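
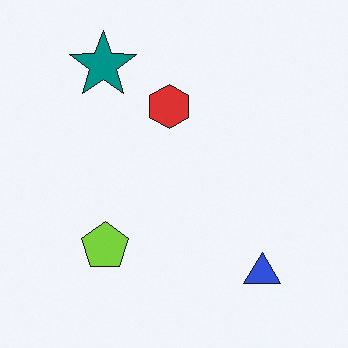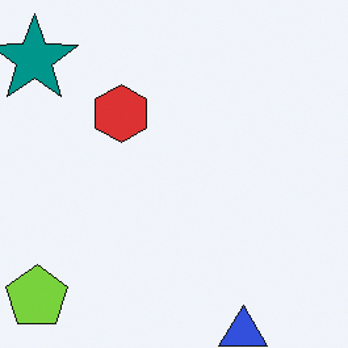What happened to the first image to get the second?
Cropped to a modestly smaller region and rescaled.

The visible shapes are larger and the field of view is narrower; shapes near the original edges may be partly or wholly outside the frame — a crop-and-rescale.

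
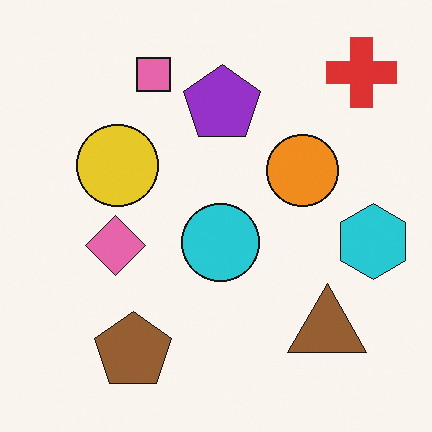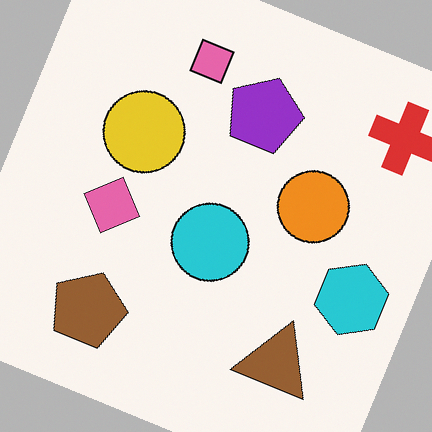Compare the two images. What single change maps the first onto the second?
The second image is the first rotated clockwise by a clearly visible amount.

Every shape is tilted by the same angle and the image corners show triangular fill wedges — a whole-image rotation by a non-right angle.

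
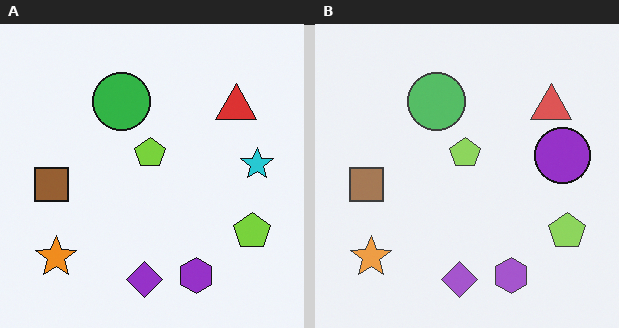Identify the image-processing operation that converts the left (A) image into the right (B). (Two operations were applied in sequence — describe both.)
It was given slightly reduced contrast, then overlaid with an additional purple circle.

Tones are pushed toward mid-grey across the whole image — a global contrast change. A purple circle appears in the right (B) image that is absent from the left (A).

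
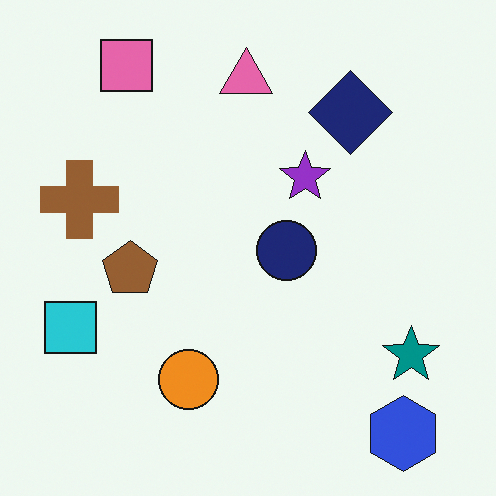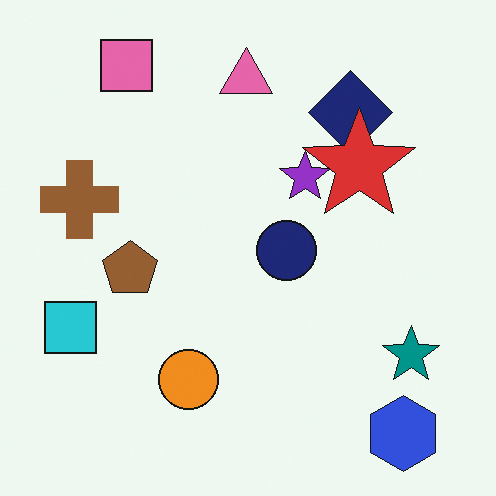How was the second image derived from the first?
The second image is the first overlaid with an additional red star.

A red star appears in the second image that is absent from the first.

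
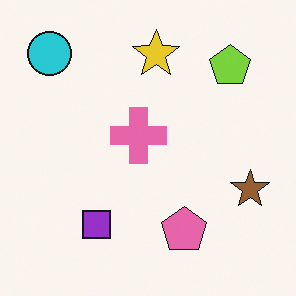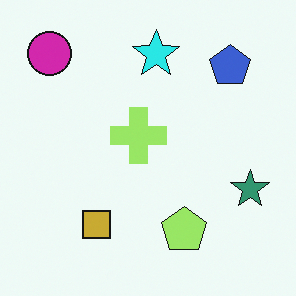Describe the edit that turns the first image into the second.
The image was hue-shifted by a moderate amount.

Every shape's color has rotated by the same amount around the hue wheel — a uniform hue shift.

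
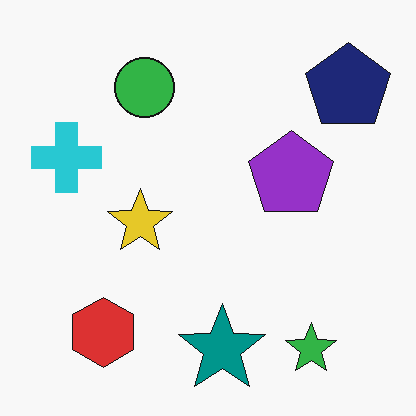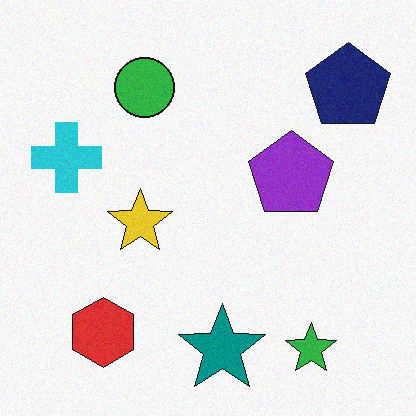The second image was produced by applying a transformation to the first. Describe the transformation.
The image was degraded with a light layer of grain.

Random speckle covers the whole image, including the flat background.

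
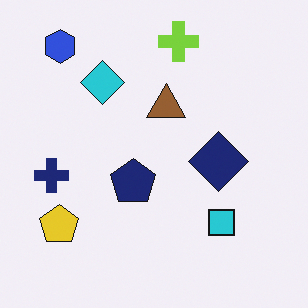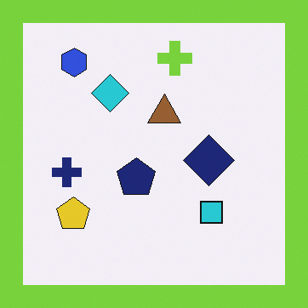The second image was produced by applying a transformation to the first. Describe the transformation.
It was framed with a lime border.

A solid lime frame runs around the edge of the second image, with the content slightly shrunk inside it.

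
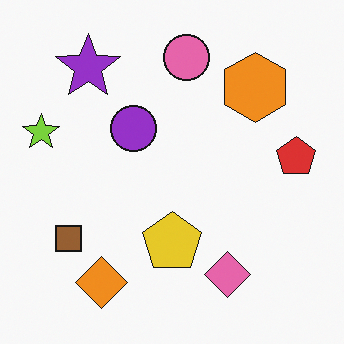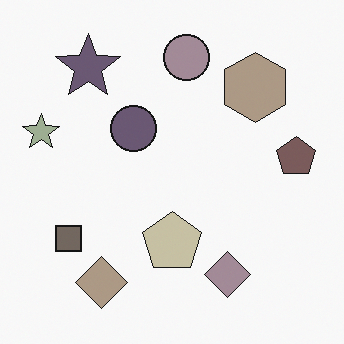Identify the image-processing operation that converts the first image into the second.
The transformation is: made much more muted (saturation change).

All colors are more muted and greyish — a global saturation change.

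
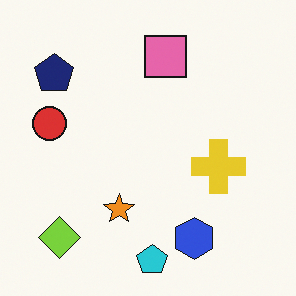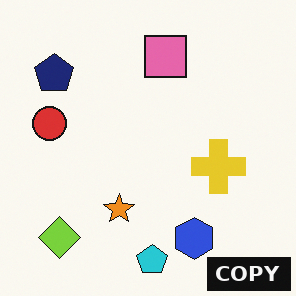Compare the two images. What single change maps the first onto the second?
Watermarked with the text "COPY" in the lower-right corner.

A dark label reading "COPY" appears in the lower-right corner.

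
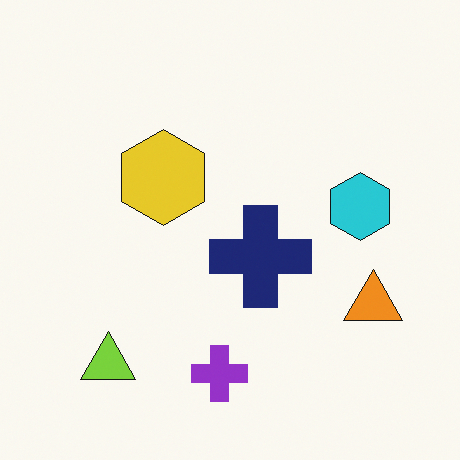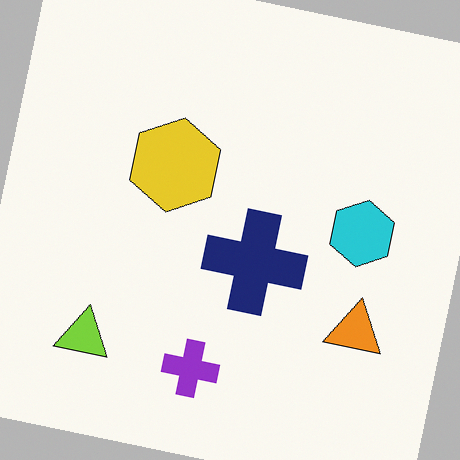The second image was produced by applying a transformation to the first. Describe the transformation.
This is the original image rotated clockwise by a slight angle.

Every shape is tilted by the same angle and the image corners show triangular fill wedges — a whole-image rotation by a non-right angle.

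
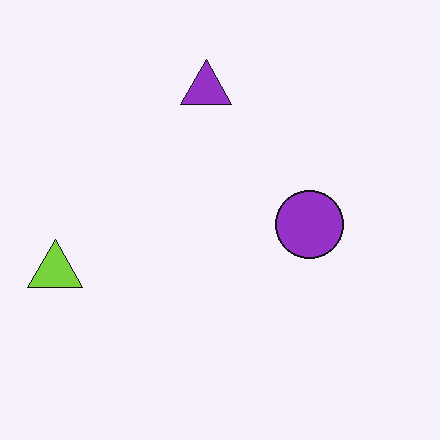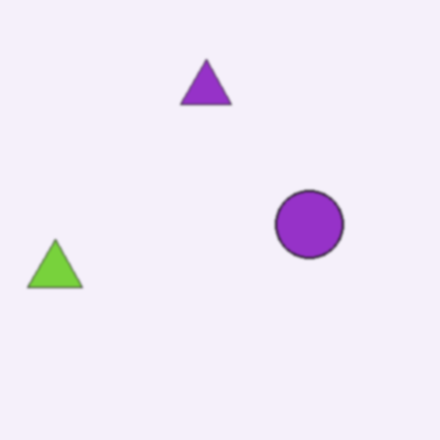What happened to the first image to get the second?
The second image is the first slightly softened.

Shape edges and outlines are uniformly softened across the whole image.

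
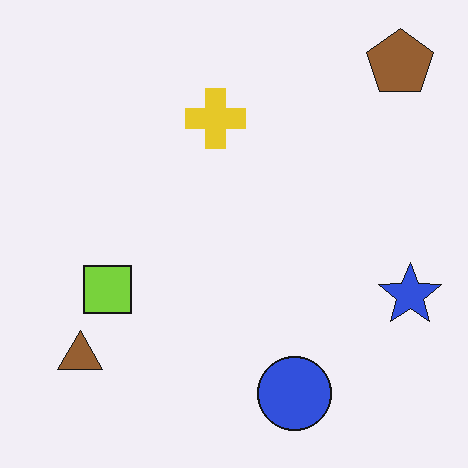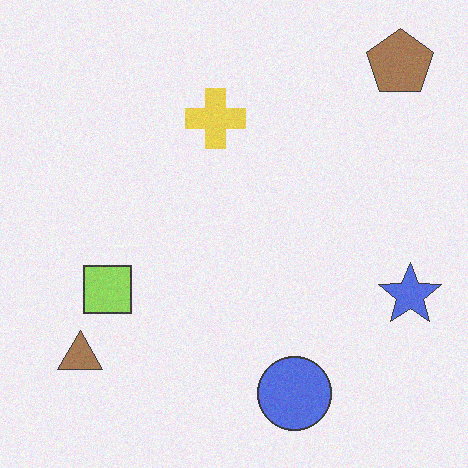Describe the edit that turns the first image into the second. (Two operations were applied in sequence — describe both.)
Given slightly reduced contrast, then degraded with subtle gaussian noise.

Tones are pushed toward mid-grey across the whole image — a global contrast change. Random speckle covers the whole image, including the flat background.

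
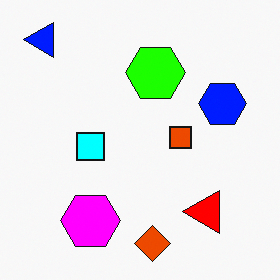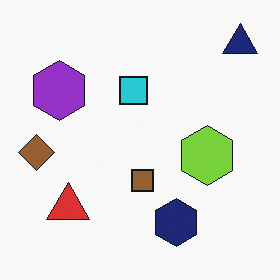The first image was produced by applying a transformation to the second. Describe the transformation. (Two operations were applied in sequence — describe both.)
This is the original image rotated 90° counter-clockwise, then made much more vivid (saturation change).

The navy triangle sits in the top-right of the second image and the top-left of the first — consistent with a whole-image 90° counter-clockwise rotation. All colors are more vivid — a global saturation change.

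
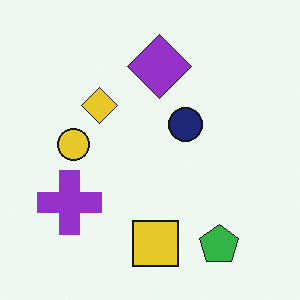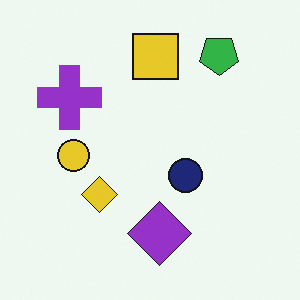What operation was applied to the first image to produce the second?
The image was flipped vertically (top ↔ bottom).

The green pentagon is in the bottom-right of the first image and the top-right of the second — shapes on opposite sides of the horizontal midline have swapped in a mirror flip.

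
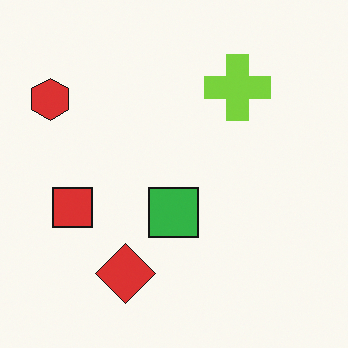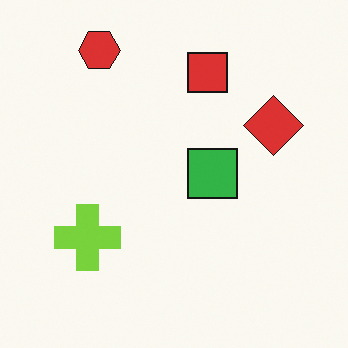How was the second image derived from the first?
It was transposed (reflected across the top-left ↔ bottom-right diagonal).

Shapes have swapped their row and column positions — what was in the top-right is now in the bottom-left — a diagonal reflection.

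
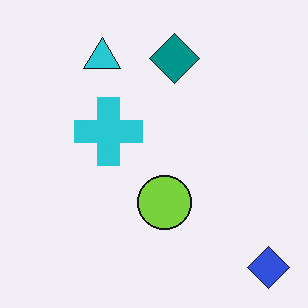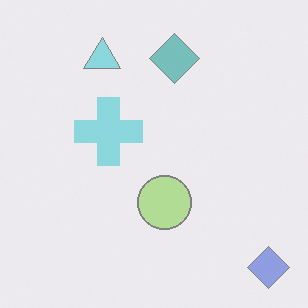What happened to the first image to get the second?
The second image is the first given much lower contrast.

Tones are pushed toward mid-grey across the whole image — a global contrast change.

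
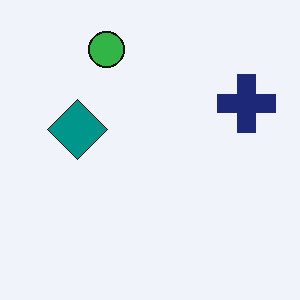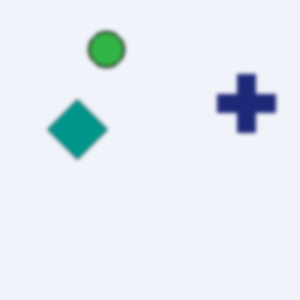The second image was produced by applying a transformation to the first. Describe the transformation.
The transformation is: lightly blurred.

Shape edges and outlines are uniformly softened across the whole image.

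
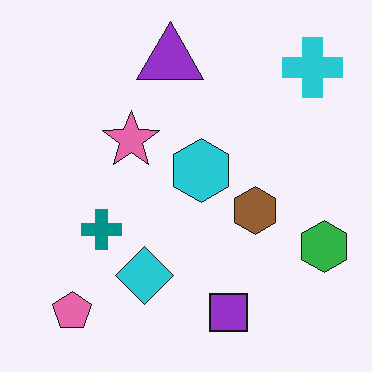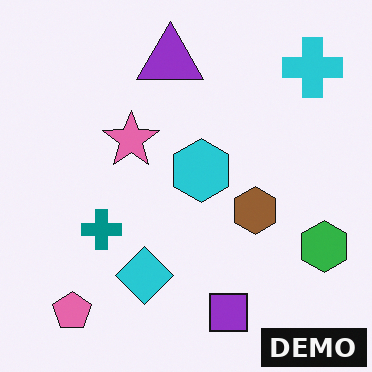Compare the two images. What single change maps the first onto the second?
The image was watermarked with the text "DEMO" in the lower-right corner.

A dark label reading "DEMO" appears in the lower-right corner.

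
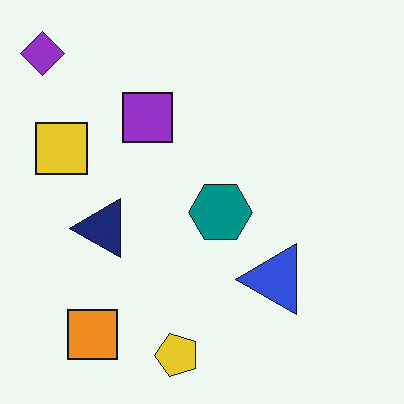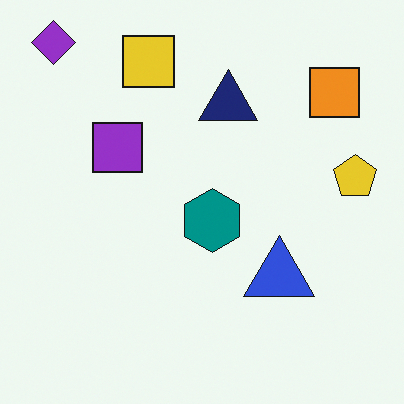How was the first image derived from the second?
This is the original image transposed (reflected across the top-left ↔ bottom-right diagonal).

Shapes have swapped their row and column positions — what was in the top-right is now in the bottom-left — a diagonal reflection.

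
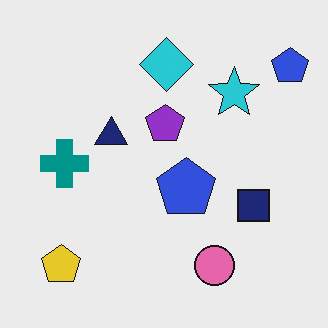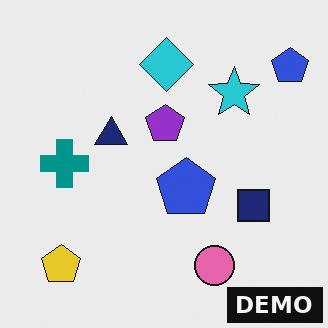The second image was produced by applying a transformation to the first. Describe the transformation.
The second image is the first watermarked with the text "DEMO" in the lower-right corner.

A dark label reading "DEMO" appears in the lower-right corner.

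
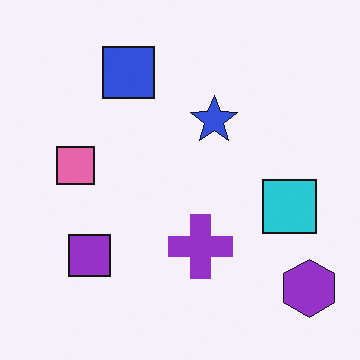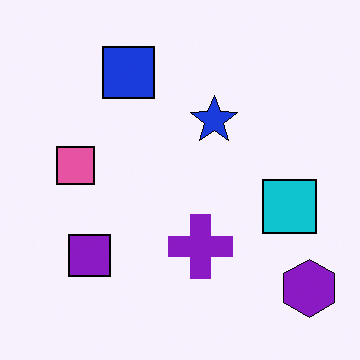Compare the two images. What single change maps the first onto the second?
The image was given slightly increased contrast.

Tones are pushed away from mid-grey across the whole image — a global contrast change.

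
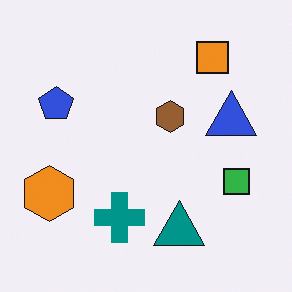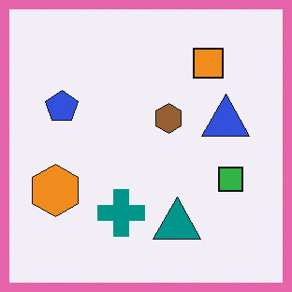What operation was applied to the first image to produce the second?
This is the original image framed with a pink border.

A solid pink frame runs around the edge of the second image, with the content slightly shrunk inside it.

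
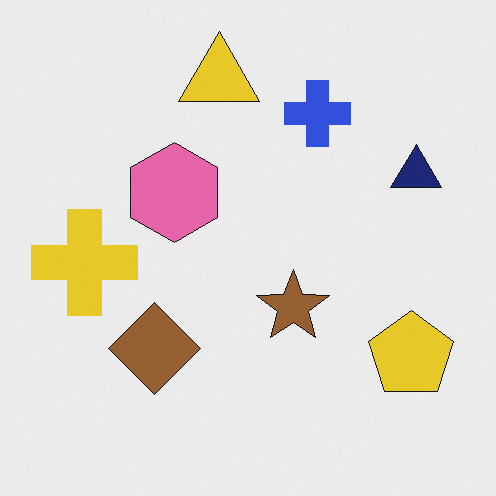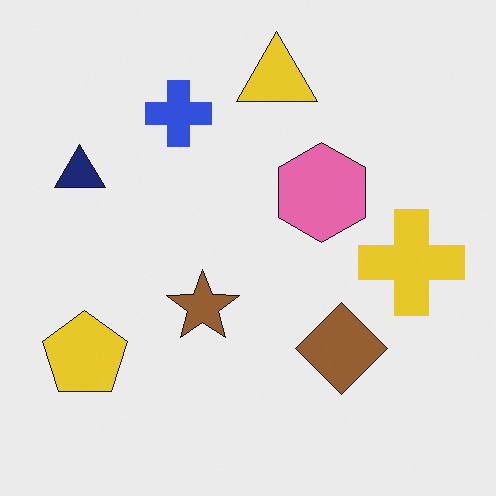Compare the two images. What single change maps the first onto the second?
It was flipped horizontally (left ↔ right).

The navy triangle is in the right of the first image and the left of the second — shapes on opposite sides of the vertical midline have swapped in a mirror flip.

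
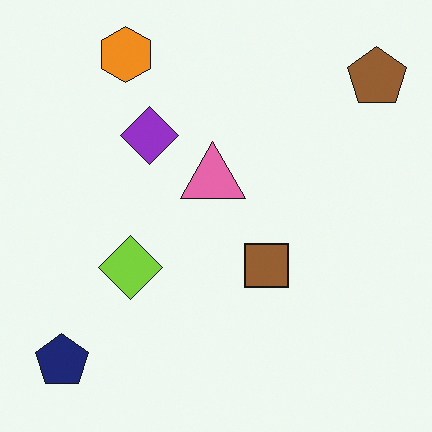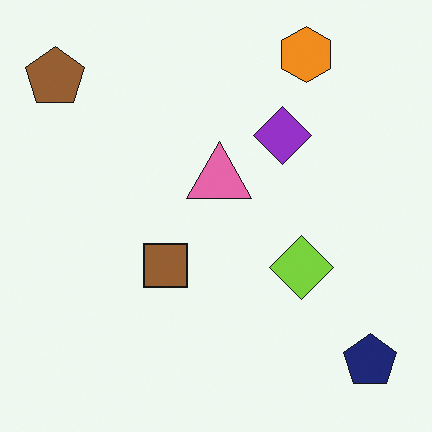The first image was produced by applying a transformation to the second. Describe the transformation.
The first image is the second flipped horizontally (left ↔ right).

The brown pentagon is in the top-left of the second image and the top-right of the first — shapes on opposite sides of the vertical midline have swapped in a mirror flip.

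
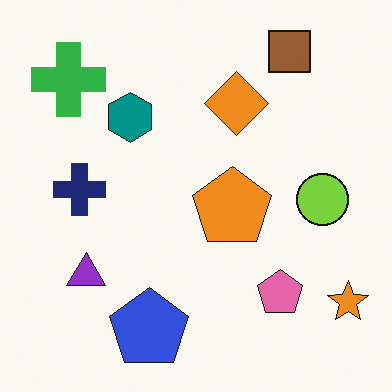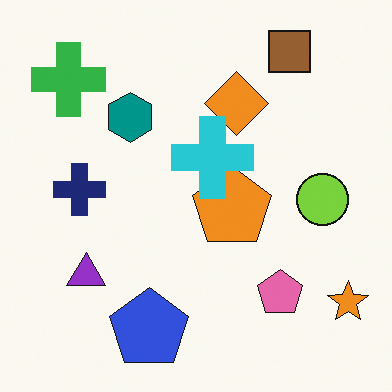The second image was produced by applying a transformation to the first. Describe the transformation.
The transformation is: overlaid with an additional cyan cross.

A cyan cross appears in the second image that is absent from the first.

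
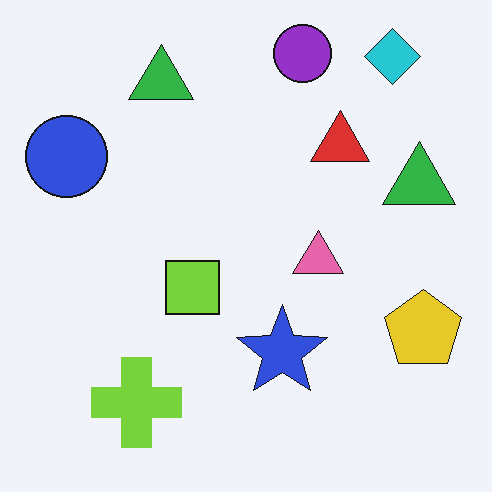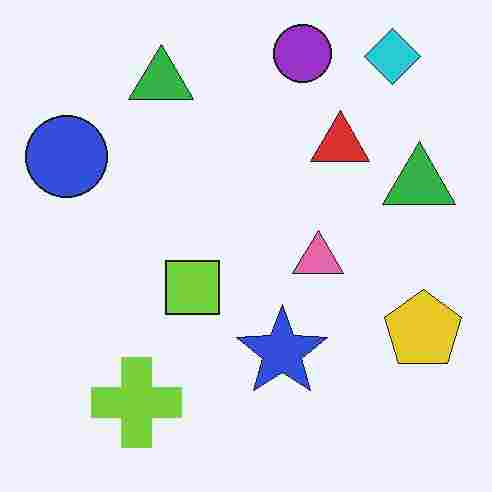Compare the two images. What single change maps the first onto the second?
The image was heavily JPEG-compressed with obvious blocking artifacts.

Blocky 8×8 compression artifacts appear around shape edges and the flat background shows ringing — characteristic JPEG degradation.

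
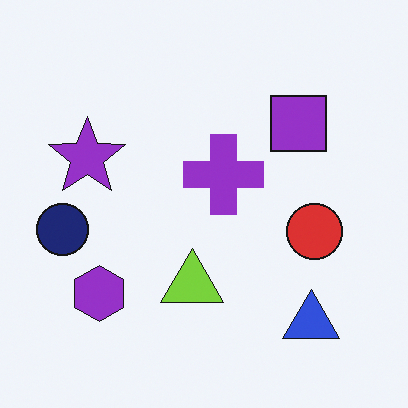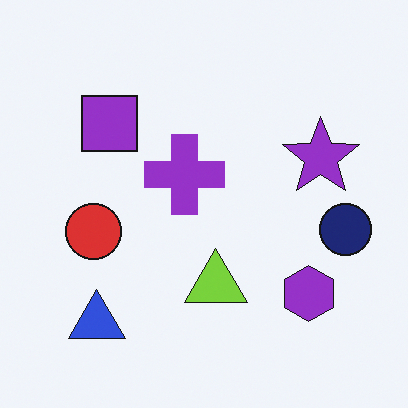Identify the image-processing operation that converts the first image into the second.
It was flipped horizontally (left ↔ right).

The navy circle is in the left of the first image and the right of the second — shapes on opposite sides of the vertical midline have swapped in a mirror flip.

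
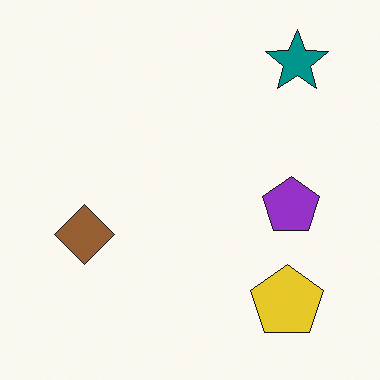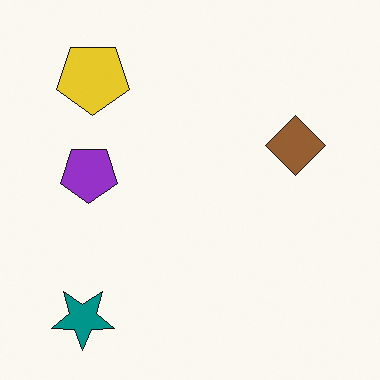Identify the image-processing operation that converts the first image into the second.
Rotated 180°.

The teal star sits in the top-right of the first image and the bottom-left of the second — consistent with a whole-image 180° rotation.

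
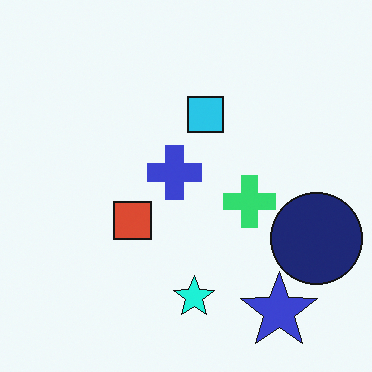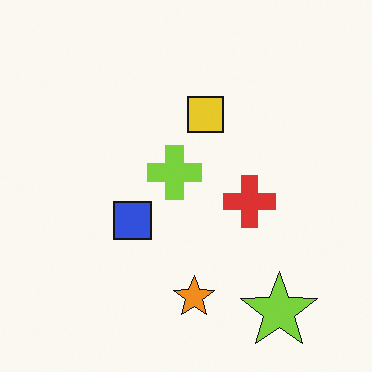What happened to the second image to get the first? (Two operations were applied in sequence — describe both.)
The first image is the second hue-shifted noticeably, then overlaid with an additional navy circle.

Every shape's color has rotated by the same amount around the hue wheel — a uniform hue shift. A navy circle appears in the first image that is absent from the second.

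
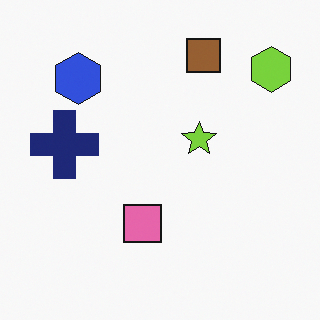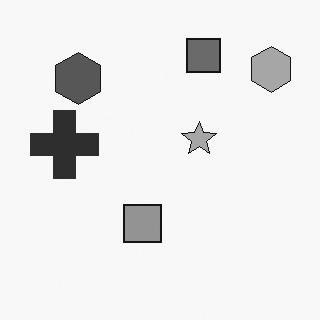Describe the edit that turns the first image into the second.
The transformation is: converted to grayscale.

All color is removed — every shape is now a shade of grey.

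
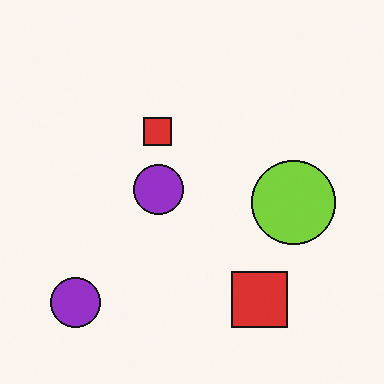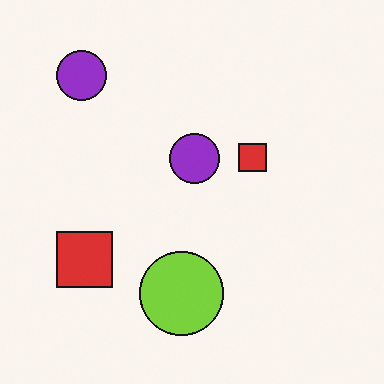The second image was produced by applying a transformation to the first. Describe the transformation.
The image was rotated 90° clockwise.

The lime circle sits in the right of the first image and the bottom of the second — consistent with a whole-image 90° clockwise rotation.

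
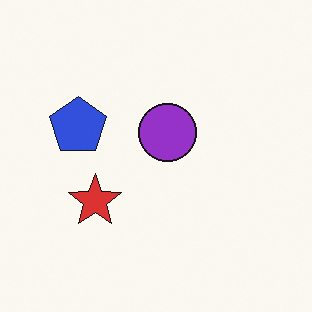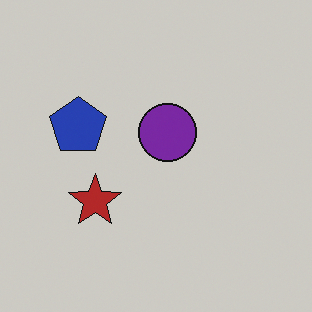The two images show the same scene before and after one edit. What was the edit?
It was darkened a little.

Every pixel — background and shapes alike — is uniformly darkened.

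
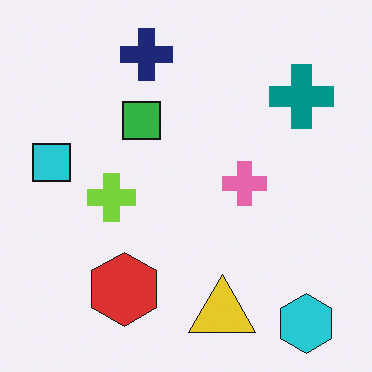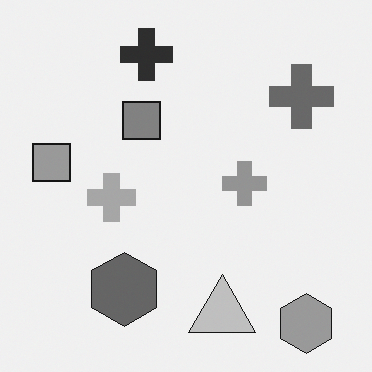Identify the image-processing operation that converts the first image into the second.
The image was converted to grayscale.

All color is removed — every shape is now a shade of grey.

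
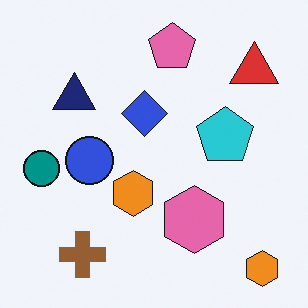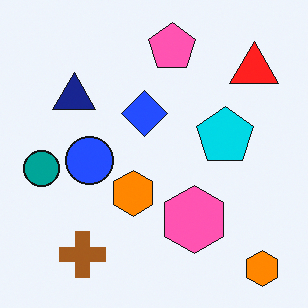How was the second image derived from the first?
This is the original image slightly oversaturated.

All colors are more vivid — a global saturation change.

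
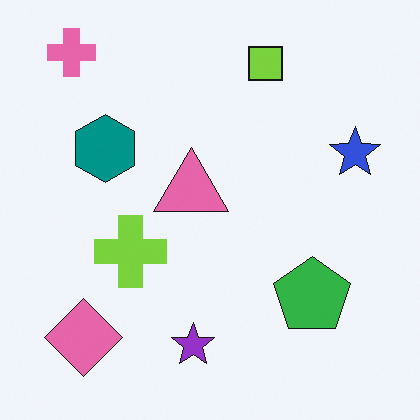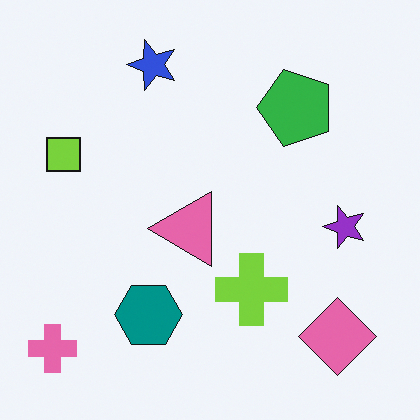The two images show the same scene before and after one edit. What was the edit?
It was rotated 90° counter-clockwise.

The pink cross sits in the top-left of the first image and the bottom-left of the second — consistent with a whole-image 90° counter-clockwise rotation.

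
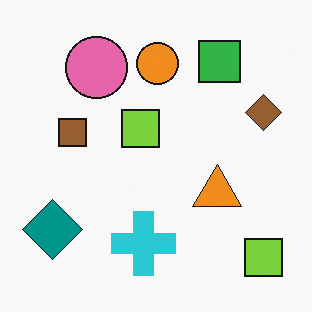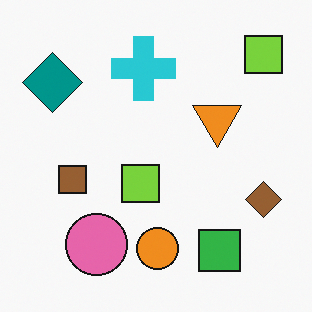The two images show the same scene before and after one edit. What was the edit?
The second image is the first flipped vertically (top ↔ bottom).

The green square is in the top-right of the first image and the bottom-right of the second — shapes on opposite sides of the horizontal midline have swapped in a mirror flip.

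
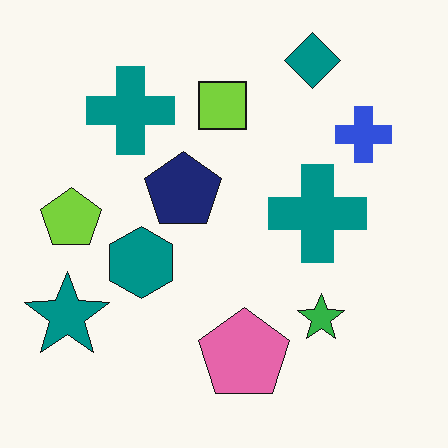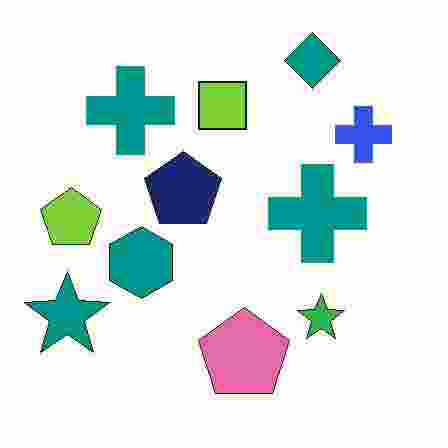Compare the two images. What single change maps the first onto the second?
Heavily JPEG-compressed with obvious blocking artifacts.

Blocky 8×8 compression artifacts appear around shape edges and the flat background shows ringing — characteristic JPEG degradation.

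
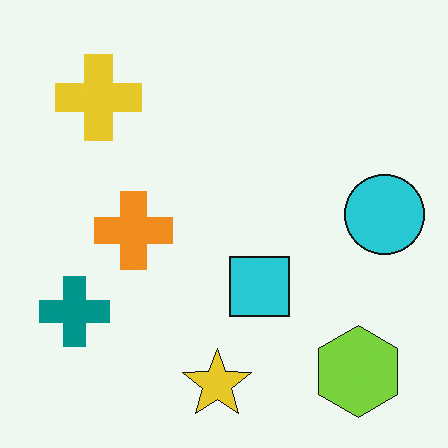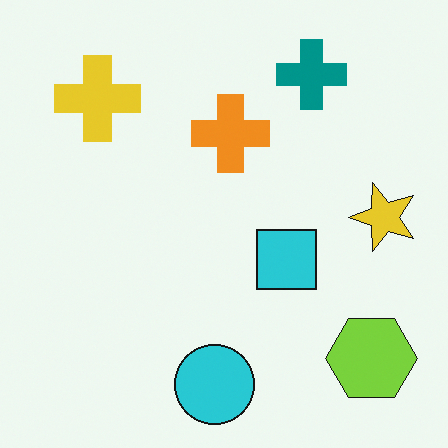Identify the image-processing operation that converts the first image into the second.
Transposed (reflected across the top-left ↔ bottom-right diagonal).

Shapes have swapped their row and column positions — what was in the top-right is now in the bottom-left — a diagonal reflection.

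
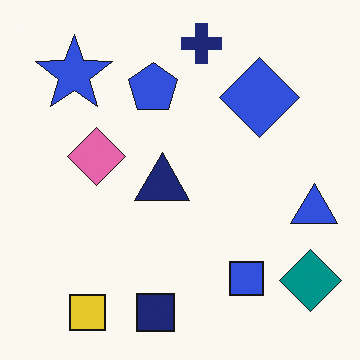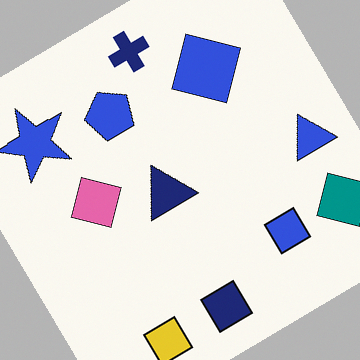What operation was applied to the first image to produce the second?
Rotated counter-clockwise by a large amount — several tens of degrees.

Every shape is tilted by the same angle and the image corners show triangular fill wedges — a whole-image rotation by a non-right angle.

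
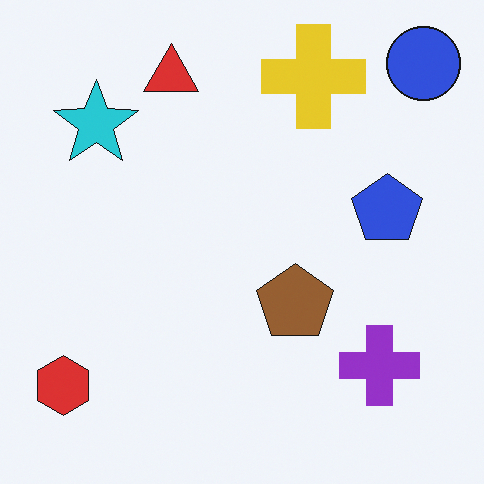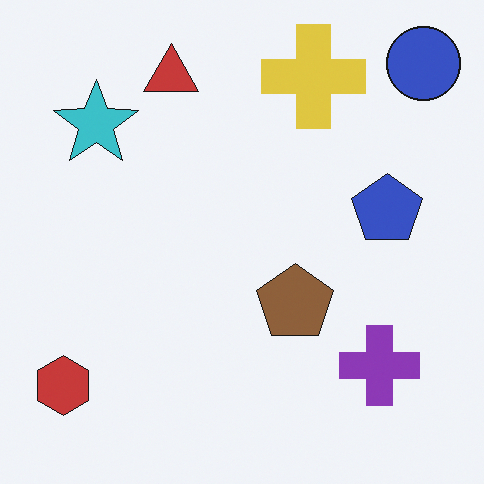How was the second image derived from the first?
The second image is the first slightly desaturated.

All colors are more muted and greyish — a global saturation change.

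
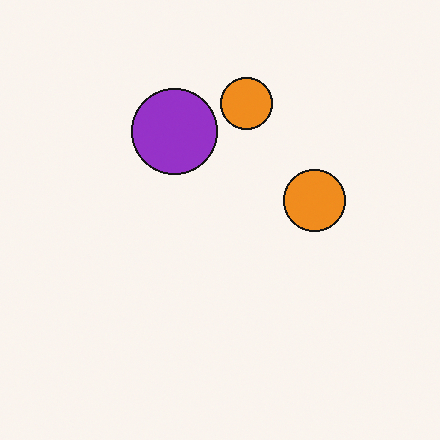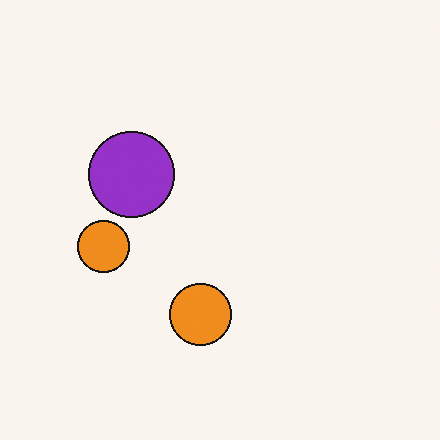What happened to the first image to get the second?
The image was transposed (reflected across the top-left ↔ bottom-right diagonal).

Shapes have swapped their row and column positions — what was in the top-right is now in the bottom-left — a diagonal reflection.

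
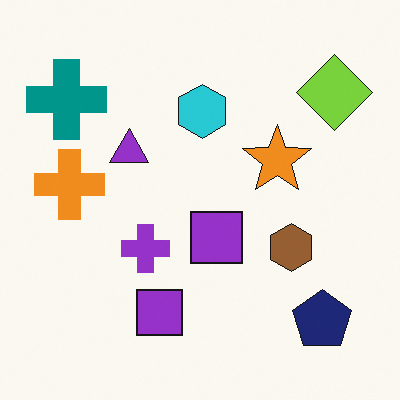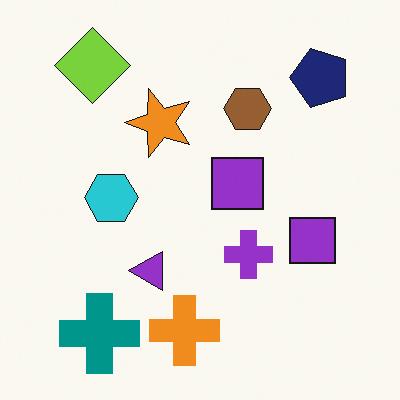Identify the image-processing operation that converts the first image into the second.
This is the original image rotated 90° counter-clockwise.

The lime diamond sits in the top-right of the first image and the top-left of the second — consistent with a whole-image 90° counter-clockwise rotation.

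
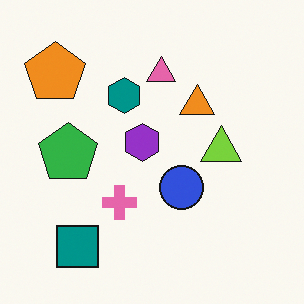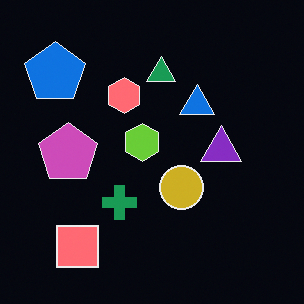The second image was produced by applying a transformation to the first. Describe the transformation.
Color-inverted (negative).

The light background has become dark and every shape's color is its complement — a photographic negative.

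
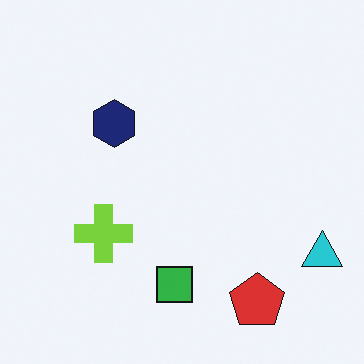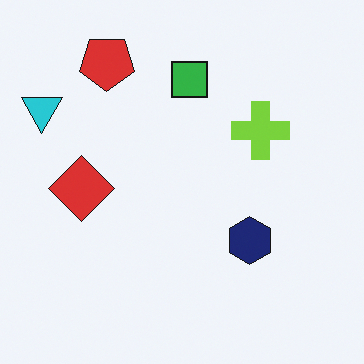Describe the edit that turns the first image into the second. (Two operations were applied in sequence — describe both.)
Rotated 180°, then overlaid with an additional red diamond.

The cyan triangle sits in the bottom-right of the first image and the top-left of the second — consistent with a whole-image 180° rotation. A red diamond appears in the second image that is absent from the first.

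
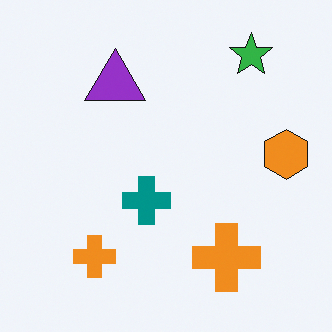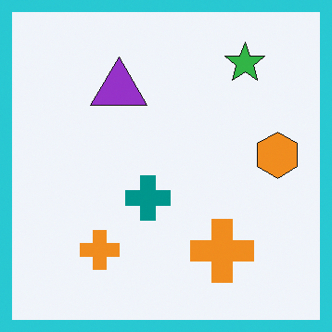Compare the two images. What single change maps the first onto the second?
This is the original image framed with a cyan border.

A solid cyan frame runs around the edge of the second image, with the content slightly shrunk inside it.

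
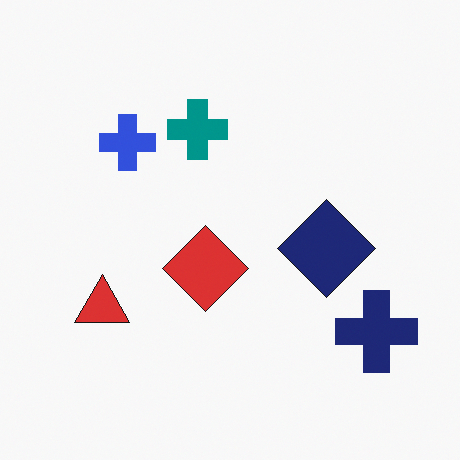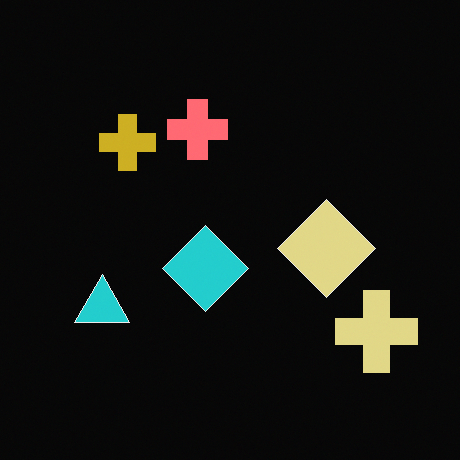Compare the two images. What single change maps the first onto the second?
The transformation is: color-inverted (negative).

The light background has become dark and every shape's color is its complement — a photographic negative.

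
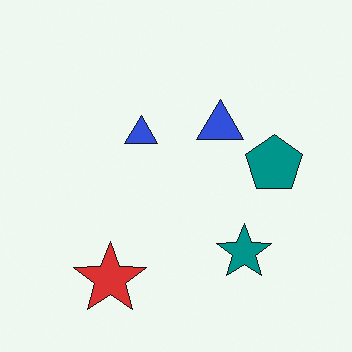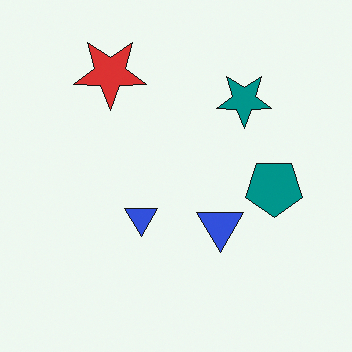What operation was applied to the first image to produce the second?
Flipped vertically (top ↔ bottom).

The red star is in the bottom-left of the first image and the top-left of the second — shapes on opposite sides of the horizontal midline have swapped in a mirror flip.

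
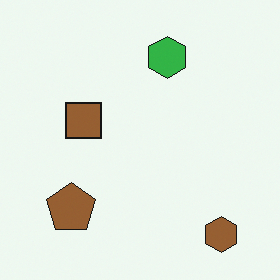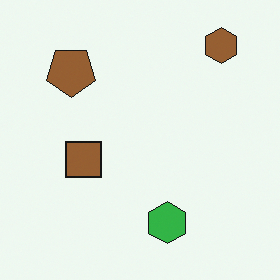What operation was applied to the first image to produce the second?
The image was flipped vertically (top ↔ bottom).

The brown hexagon is in the bottom-right of the first image and the top-right of the second — shapes on opposite sides of the horizontal midline have swapped in a mirror flip.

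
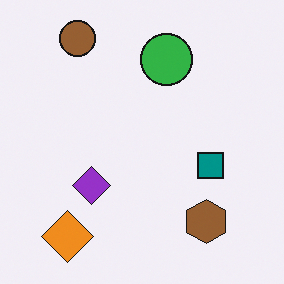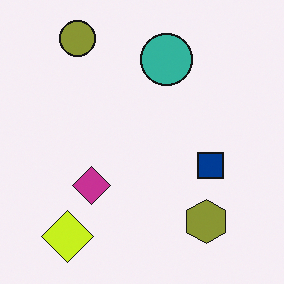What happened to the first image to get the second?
Hue-shifted slightly.

Every shape's color has rotated by the same amount around the hue wheel — a uniform hue shift.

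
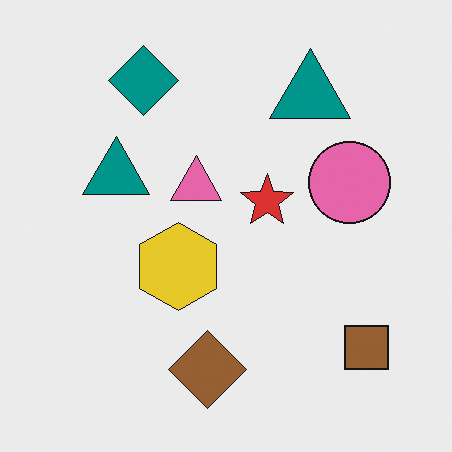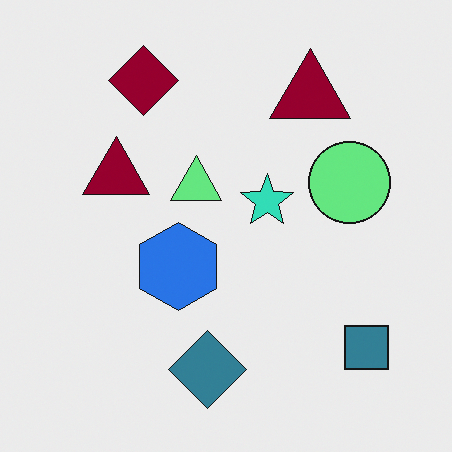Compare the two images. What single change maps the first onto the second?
The second image is the first hue-shifted by a large amount.

Every shape's color has rotated by the same amount around the hue wheel — a uniform hue shift.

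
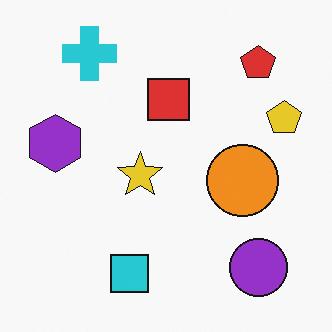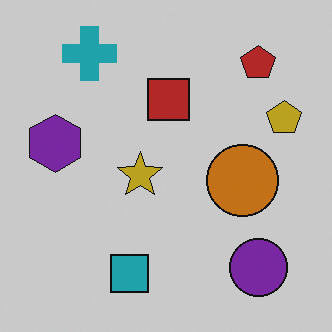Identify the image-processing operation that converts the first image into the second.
The second image is the first slightly darkened.

Every pixel — background and shapes alike — is uniformly darkened.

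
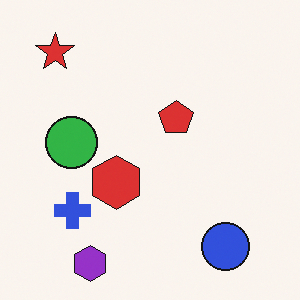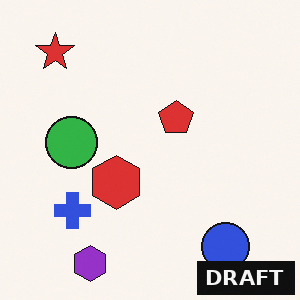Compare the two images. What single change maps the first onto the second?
This is the original image watermarked with the text "DRAFT" in the lower-right corner.

A dark label reading "DRAFT" appears in the lower-right corner.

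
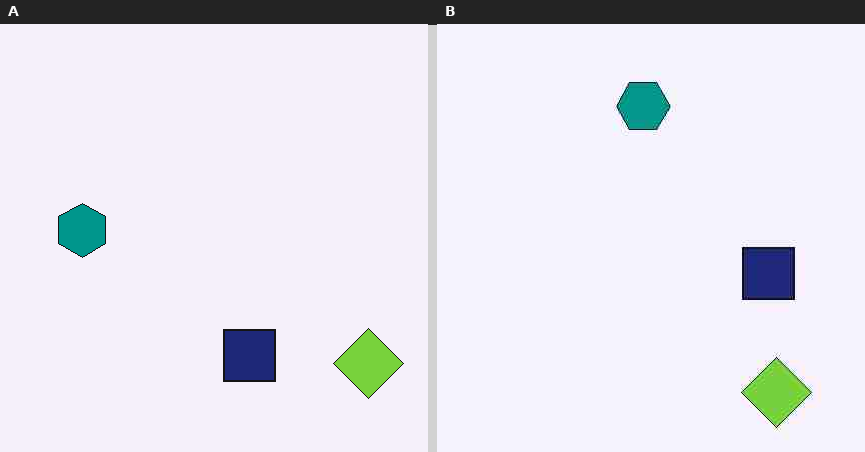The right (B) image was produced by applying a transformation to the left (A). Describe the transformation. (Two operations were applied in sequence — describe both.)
The image was transposed (reflected across the top-left ↔ bottom-right diagonal), then heavily JPEG-compressed with obvious blocking artifacts.

Shapes have swapped their row and column positions — what was in the top-right is now in the bottom-left — a diagonal reflection. Blocky 8×8 compression artifacts appear around shape edges and the flat background shows ringing — characteristic JPEG degradation.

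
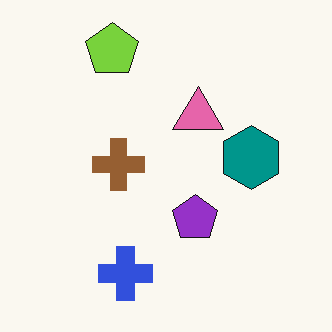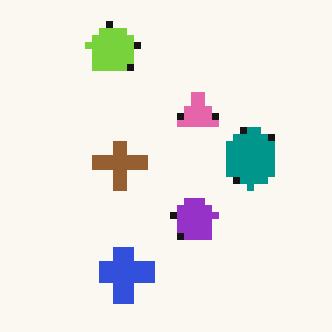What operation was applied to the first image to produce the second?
Pixelated into visible square blocks.

Shapes are reduced to large square blocks; fine edges and outlines are lost — a downscale-then-upscale (mosaic) effect.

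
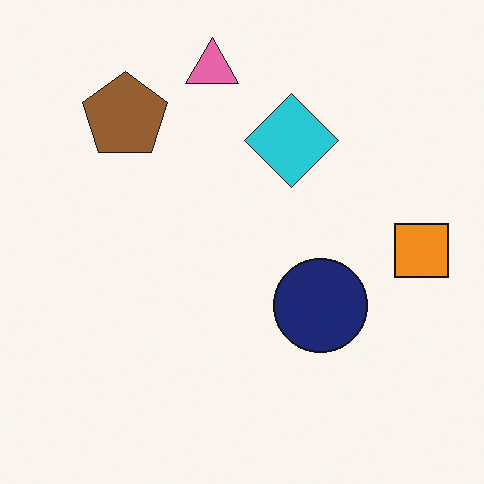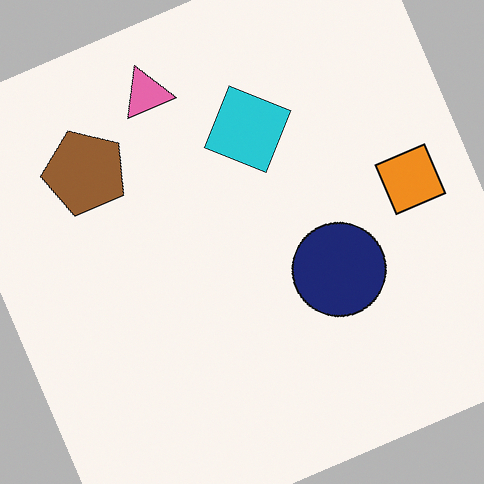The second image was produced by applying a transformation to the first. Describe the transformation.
This is the original image rotated counter-clockwise by a moderate amount.

Every shape is tilted by the same angle and the image corners show triangular fill wedges — a whole-image rotation by a non-right angle.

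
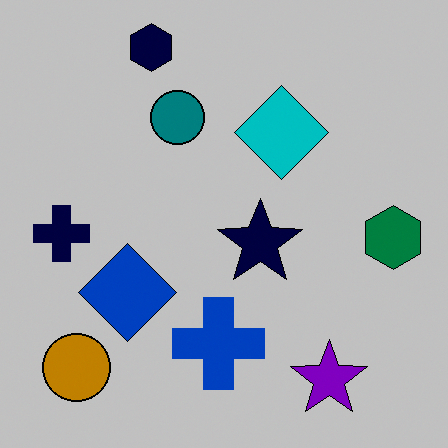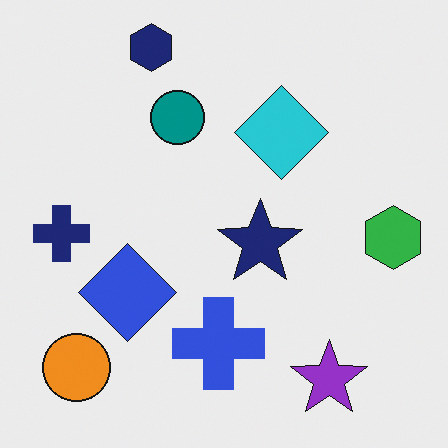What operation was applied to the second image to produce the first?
The first image is the second heavily posterized to just a handful of flat colors.

Each flat color has snapped to a coarser quantized level — most visibly, the near-white background has dropped to a flat grey.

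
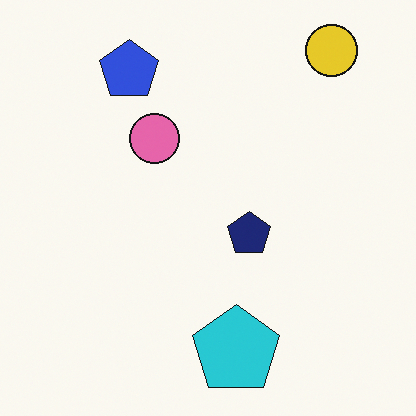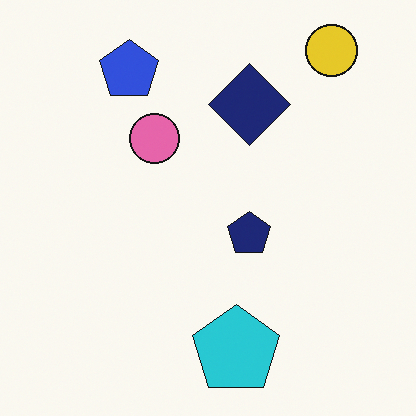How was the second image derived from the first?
The second image is the first overlaid with an additional navy diamond.

A navy diamond appears in the second image that is absent from the first.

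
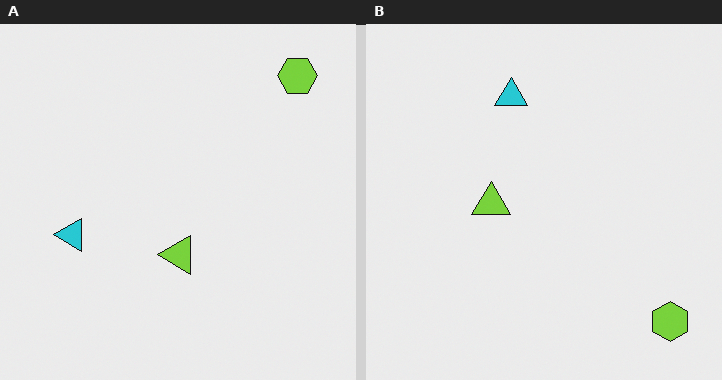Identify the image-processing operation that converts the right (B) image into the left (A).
This is the original image rotated 90° counter-clockwise.

The lime hexagon sits in the bottom-right of the right (B) image and the top-right of the left (A) — consistent with a whole-image 90° counter-clockwise rotation.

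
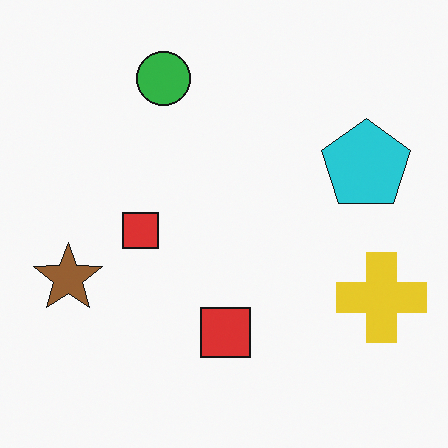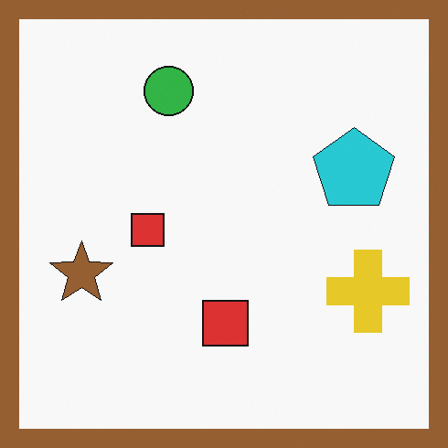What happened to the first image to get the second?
This is the original image framed with a brown border.

A solid brown frame runs around the edge of the second image, with the content slightly shrunk inside it.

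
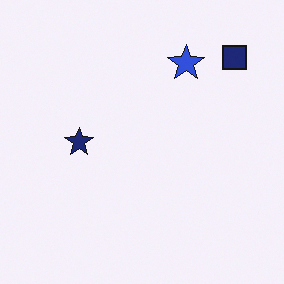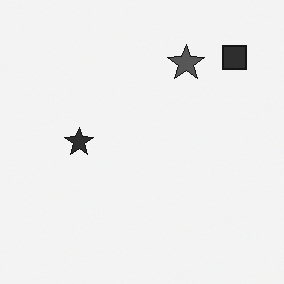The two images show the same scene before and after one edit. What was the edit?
Converted to grayscale.

All color is removed — every shape is now a shade of grey.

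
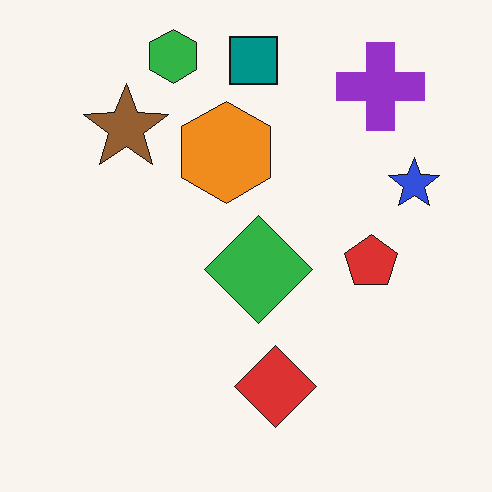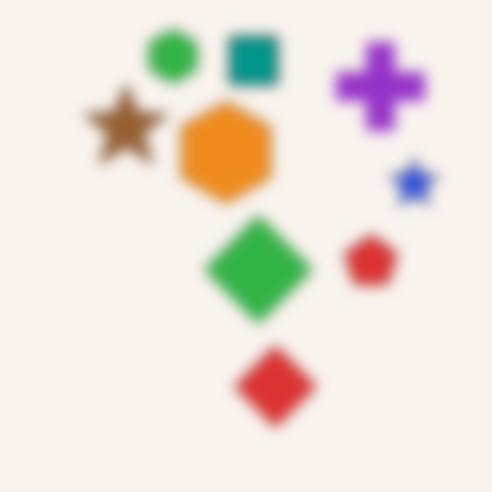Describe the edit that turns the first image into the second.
Heavily blurred.

Shape edges and outlines are uniformly softened across the whole image.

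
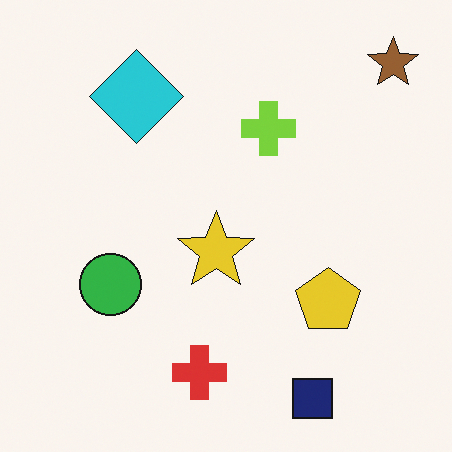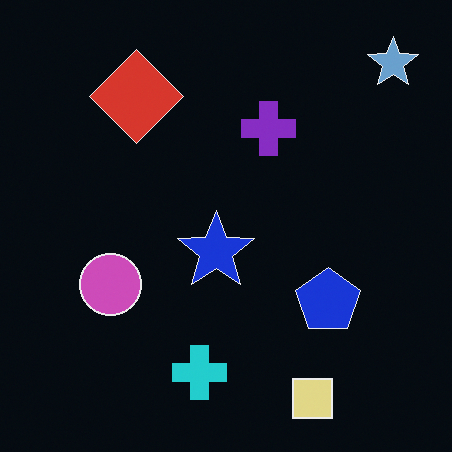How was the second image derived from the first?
This is the original image color-inverted (negative).

The light background has become dark and every shape's color is its complement — a photographic negative.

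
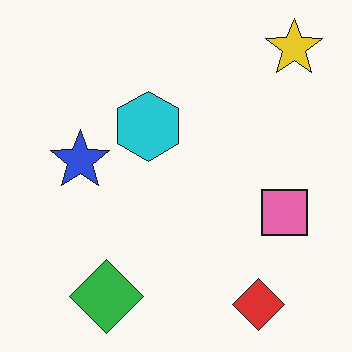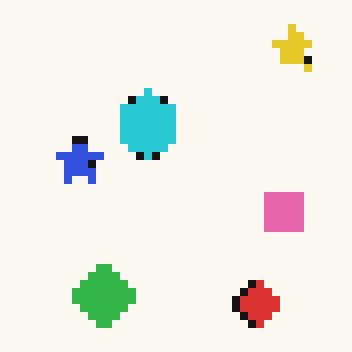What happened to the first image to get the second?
The second image is the first pixelated into visible square blocks.

Shapes are reduced to large square blocks; fine edges and outlines are lost — a downscale-then-upscale (mosaic) effect.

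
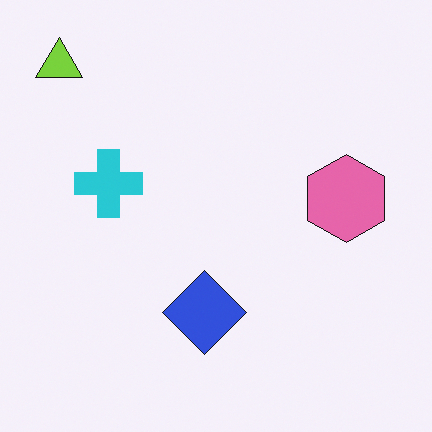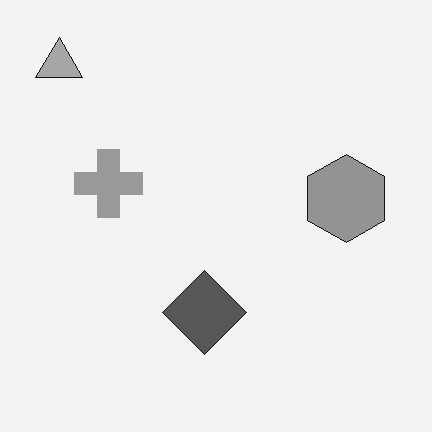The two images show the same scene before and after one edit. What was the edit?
This is the original image converted to grayscale.

All color is removed — every shape is now a shade of grey.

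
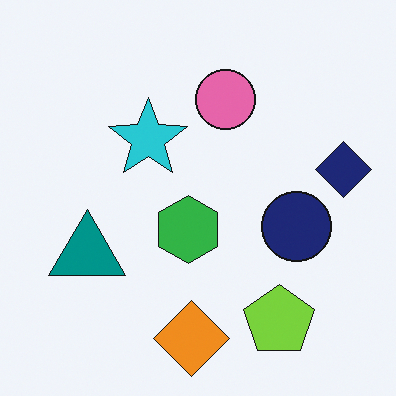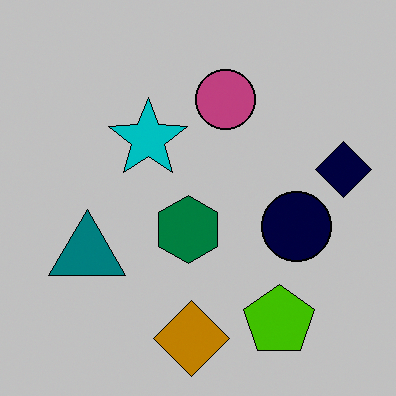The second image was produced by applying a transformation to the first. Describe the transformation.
The second image is the first aggressively posterized.

Each flat color has snapped to a coarser quantized level — most visibly, the near-white background has dropped to a flat grey.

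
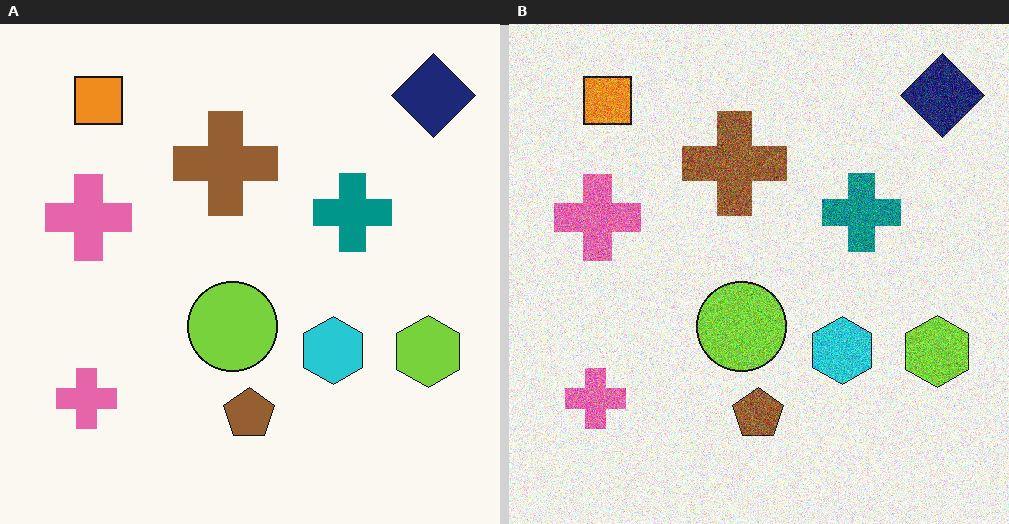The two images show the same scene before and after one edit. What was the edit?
This is the original image degraded with strong gaussian noise.

Random speckle covers the whole image, including the flat background.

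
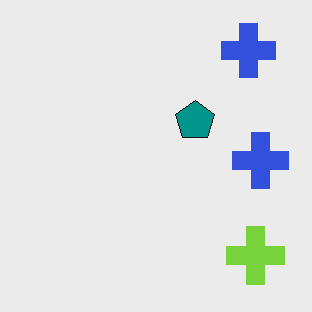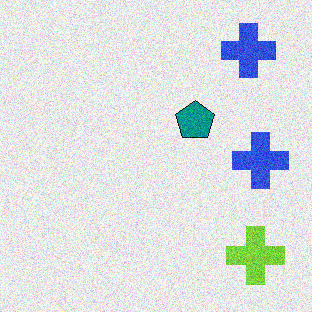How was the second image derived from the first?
The image was degraded with moderate additive noise.

Random speckle covers the whole image, including the flat background.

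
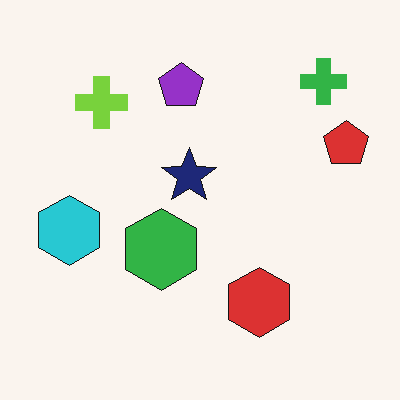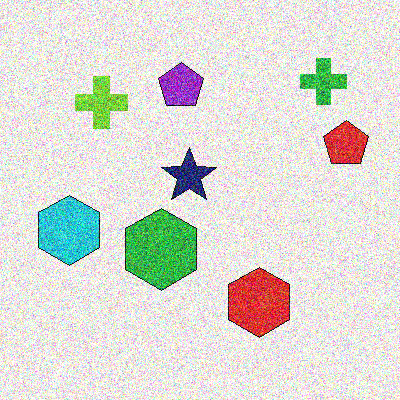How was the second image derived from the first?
Degraded with strong gaussian noise.

Random speckle covers the whole image, including the flat background.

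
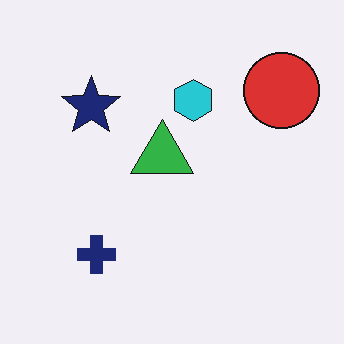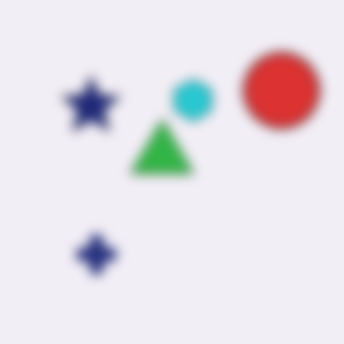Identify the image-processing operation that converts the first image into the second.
The second image is the first strongly gaussian-blurred.

Shape edges and outlines are uniformly softened across the whole image.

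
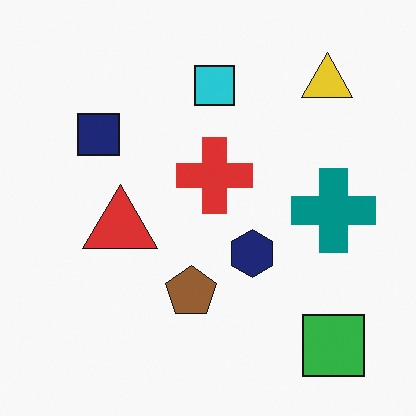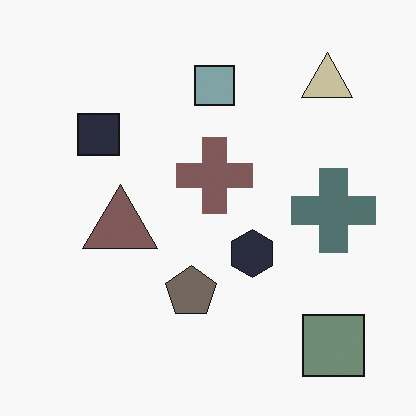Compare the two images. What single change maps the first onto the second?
The image was heavily desaturated.

All colors are more muted and greyish — a global saturation change.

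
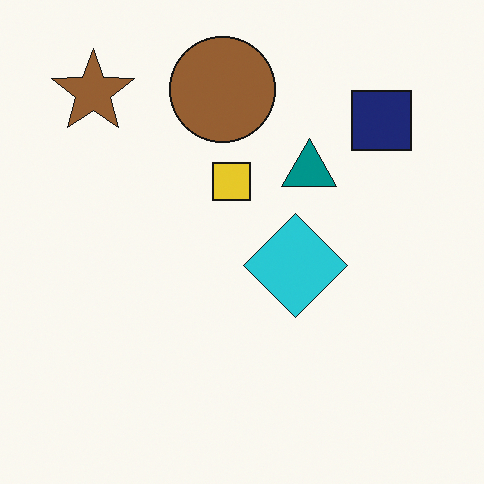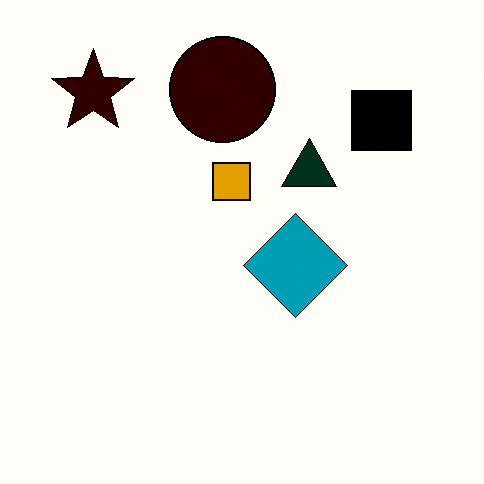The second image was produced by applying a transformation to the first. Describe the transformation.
This is the original image boosted in contrast.

Tones are pushed away from mid-grey across the whole image — a global contrast change.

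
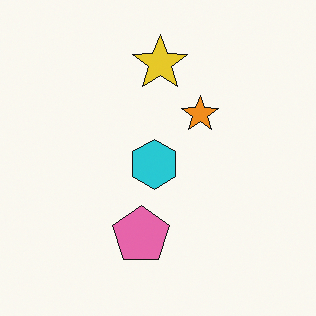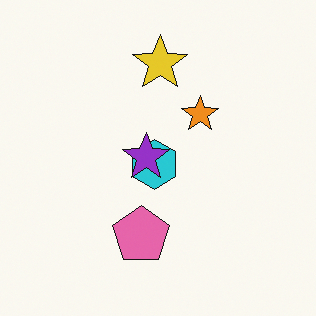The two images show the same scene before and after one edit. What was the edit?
The image was overlaid with an additional purple star.

A purple star appears in the second image that is absent from the first.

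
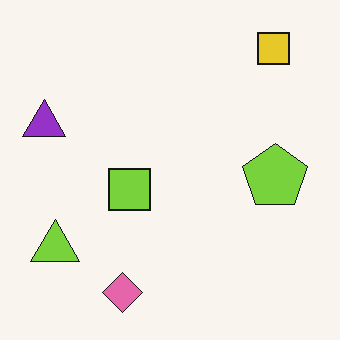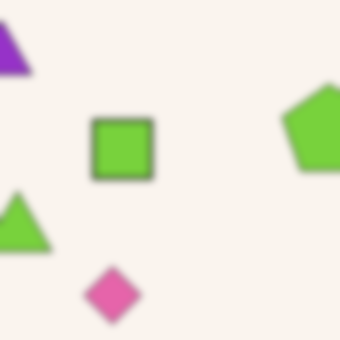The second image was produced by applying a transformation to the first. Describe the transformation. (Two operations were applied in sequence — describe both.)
This is the original image cropped to a modestly smaller region and rescaled, then moderately blurred.

The visible shapes are larger and the field of view is narrower; shapes near the original edges may be partly or wholly outside the frame — a crop-and-rescale. Shape edges and outlines are uniformly softened across the whole image.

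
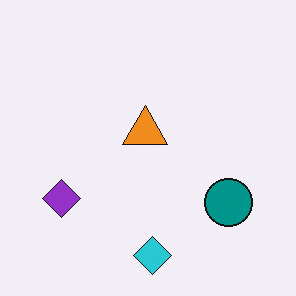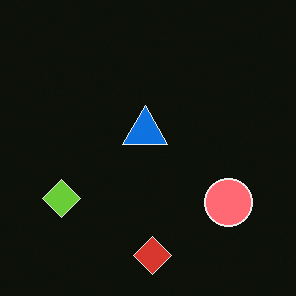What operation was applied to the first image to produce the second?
The image was color-inverted (negative).

The light background has become dark and every shape's color is its complement — a photographic negative.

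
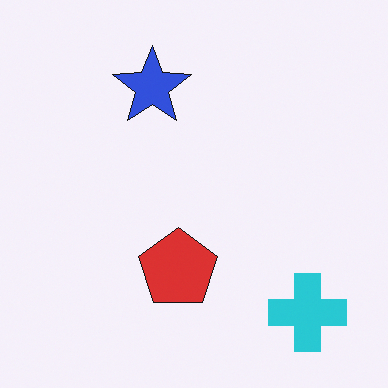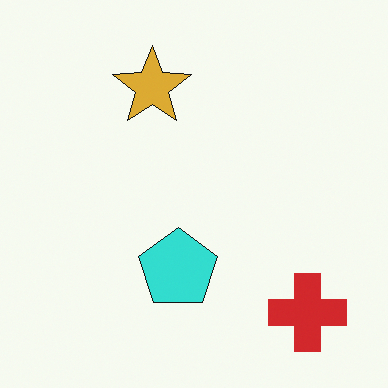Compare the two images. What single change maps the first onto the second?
The image was hue-shifted by a large amount.

Every shape's color has rotated by the same amount around the hue wheel — a uniform hue shift.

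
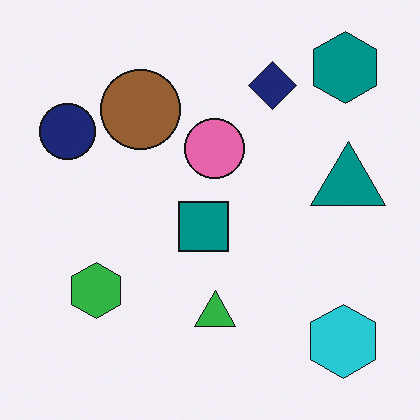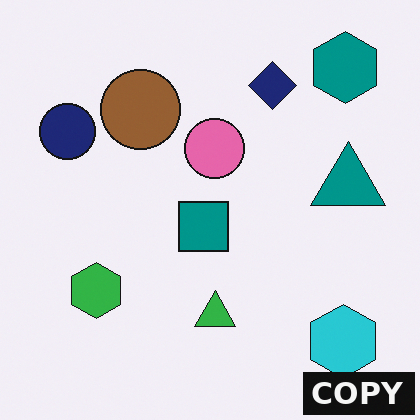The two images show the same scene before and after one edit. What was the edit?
This is the original image watermarked with the text "COPY" in the lower-right corner.

A dark label reading "COPY" appears in the lower-right corner.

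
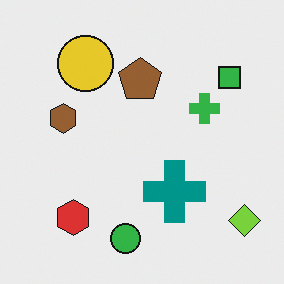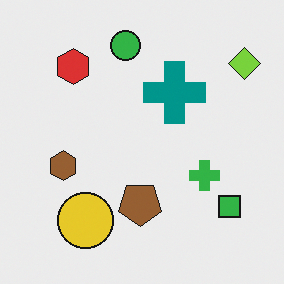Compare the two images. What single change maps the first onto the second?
It was flipped vertically (top ↔ bottom).

The green circle is in the bottom of the first image and the top of the second — shapes on opposite sides of the horizontal midline have swapped in a mirror flip.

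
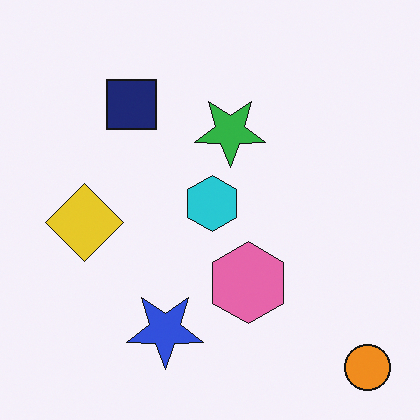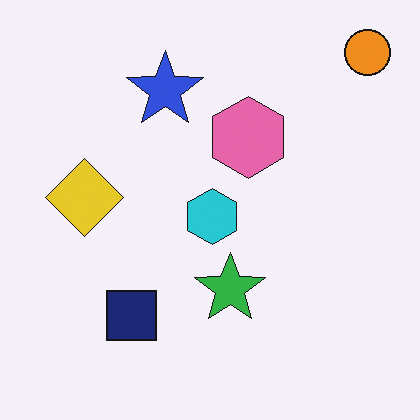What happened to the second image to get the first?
It was flipped vertically (top ↔ bottom).

The orange circle is in the top-right of the second image and the bottom-right of the first — shapes on opposite sides of the horizontal midline have swapped in a mirror flip.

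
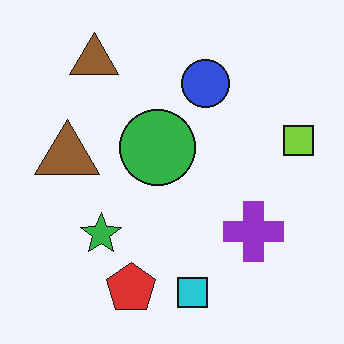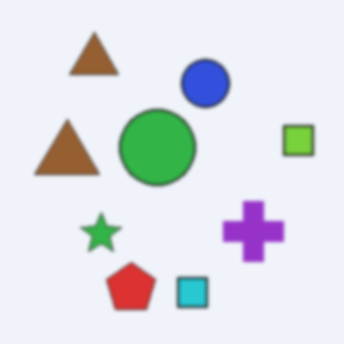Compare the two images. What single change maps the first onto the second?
This is the original image slightly softened.

Shape edges and outlines are uniformly softened across the whole image.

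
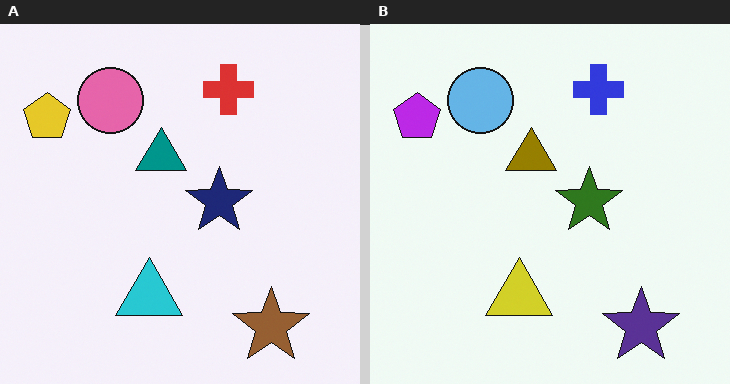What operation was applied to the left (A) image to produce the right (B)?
The right (B) image is the left (A) hue-shifted through roughly half the color wheel.

Every shape's color has rotated by the same amount around the hue wheel — a uniform hue shift.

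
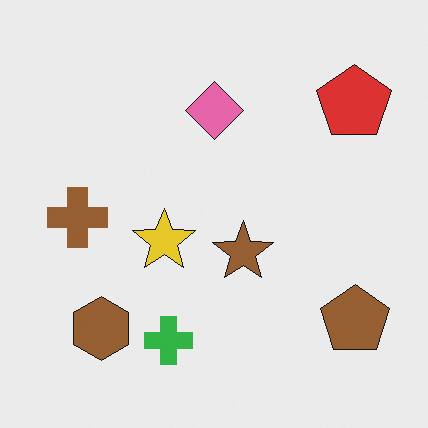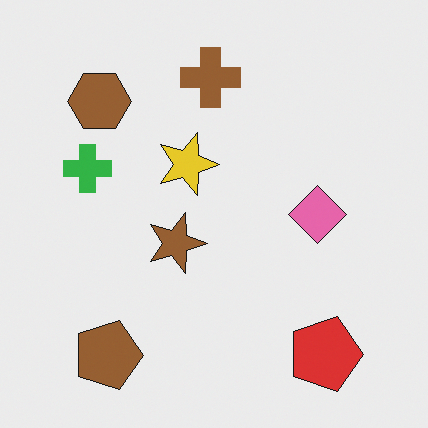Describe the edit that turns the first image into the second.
The transformation is: rotated 90° clockwise.

The red pentagon sits in the top-right of the first image and the bottom-right of the second — consistent with a whole-image 90° clockwise rotation.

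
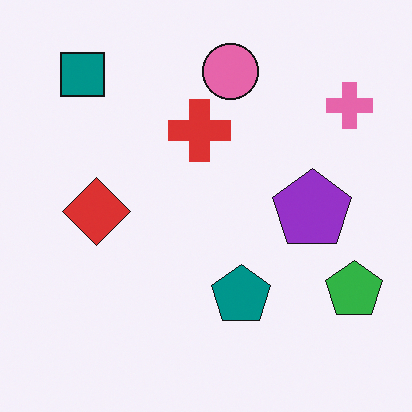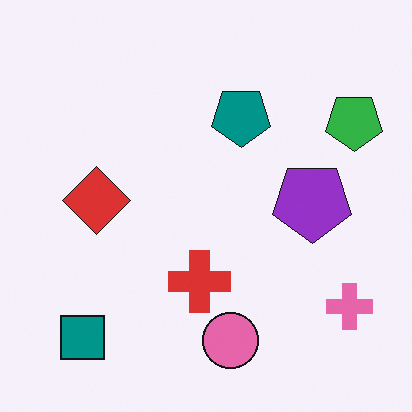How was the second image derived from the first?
The image was flipped vertically (top ↔ bottom).

The pink circle is in the top of the first image and the bottom of the second — shapes on opposite sides of the horizontal midline have swapped in a mirror flip.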